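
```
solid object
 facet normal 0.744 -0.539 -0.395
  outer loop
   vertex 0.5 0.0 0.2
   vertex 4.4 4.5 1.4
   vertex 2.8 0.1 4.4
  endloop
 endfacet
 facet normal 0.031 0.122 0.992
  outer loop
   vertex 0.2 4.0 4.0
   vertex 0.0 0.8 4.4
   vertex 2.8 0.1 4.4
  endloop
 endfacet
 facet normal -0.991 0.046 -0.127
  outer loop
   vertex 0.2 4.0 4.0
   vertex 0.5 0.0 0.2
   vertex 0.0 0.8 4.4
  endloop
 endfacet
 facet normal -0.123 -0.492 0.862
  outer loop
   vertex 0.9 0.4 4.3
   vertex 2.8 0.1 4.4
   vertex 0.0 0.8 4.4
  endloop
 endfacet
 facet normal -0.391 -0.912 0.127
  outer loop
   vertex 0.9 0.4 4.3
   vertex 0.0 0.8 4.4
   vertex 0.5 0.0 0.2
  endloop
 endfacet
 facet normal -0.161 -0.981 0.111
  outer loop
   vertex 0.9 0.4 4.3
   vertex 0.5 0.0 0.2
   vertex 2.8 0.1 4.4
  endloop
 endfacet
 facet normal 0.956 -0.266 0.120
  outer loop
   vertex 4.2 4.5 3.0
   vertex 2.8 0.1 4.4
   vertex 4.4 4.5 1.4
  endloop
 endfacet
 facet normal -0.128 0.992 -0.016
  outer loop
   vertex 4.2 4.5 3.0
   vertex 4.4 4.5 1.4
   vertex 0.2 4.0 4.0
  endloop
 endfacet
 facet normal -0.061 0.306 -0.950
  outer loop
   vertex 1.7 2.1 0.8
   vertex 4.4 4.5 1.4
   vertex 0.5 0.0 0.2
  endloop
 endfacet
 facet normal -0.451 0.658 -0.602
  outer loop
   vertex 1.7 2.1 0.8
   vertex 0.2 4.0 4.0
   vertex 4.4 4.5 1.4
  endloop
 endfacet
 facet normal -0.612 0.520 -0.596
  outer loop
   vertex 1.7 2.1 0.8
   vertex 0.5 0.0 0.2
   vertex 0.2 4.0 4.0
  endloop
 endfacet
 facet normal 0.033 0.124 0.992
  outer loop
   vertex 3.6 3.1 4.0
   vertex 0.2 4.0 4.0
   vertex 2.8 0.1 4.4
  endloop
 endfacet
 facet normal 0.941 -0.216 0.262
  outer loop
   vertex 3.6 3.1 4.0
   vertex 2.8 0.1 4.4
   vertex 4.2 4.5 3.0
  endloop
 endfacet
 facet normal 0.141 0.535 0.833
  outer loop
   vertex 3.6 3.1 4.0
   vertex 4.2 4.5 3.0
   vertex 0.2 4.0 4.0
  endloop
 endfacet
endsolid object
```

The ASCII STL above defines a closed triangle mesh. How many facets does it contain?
14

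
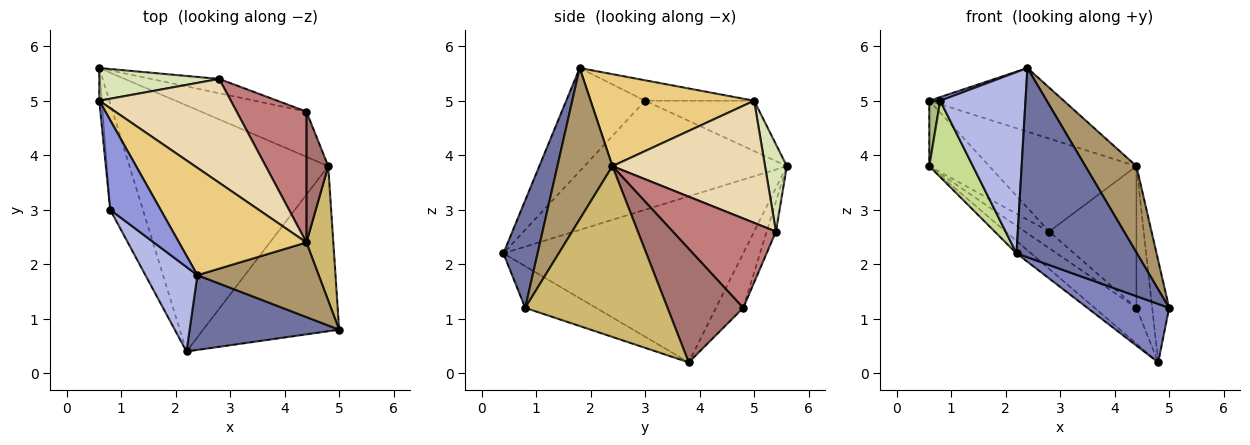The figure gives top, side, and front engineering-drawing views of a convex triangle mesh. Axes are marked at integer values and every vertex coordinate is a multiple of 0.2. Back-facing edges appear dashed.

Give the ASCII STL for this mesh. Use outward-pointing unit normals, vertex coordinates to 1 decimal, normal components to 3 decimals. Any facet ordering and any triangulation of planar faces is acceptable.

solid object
 facet normal 0.255 -0.899 0.355
  outer loop
   vertex 2.4 1.8 5.6
   vertex 2.2 0.4 2.2
   vertex 5.0 0.8 1.2
  endloop
 endfacet
 facet normal -0.278 -0.320 -0.906
  outer loop
   vertex 4.8 3.8 0.2
   vertex 5.0 0.8 1.2
   vertex 2.2 0.4 2.2
  endloop
 endfacet
 facet normal -0.375 -0.038 0.926
  outer loop
   vertex 0.8 3.0 5.0
   vertex 2.4 1.8 5.6
   vertex 0.6 5.0 5.0
  endloop
 endfacet
 facet normal -0.642 -0.695 0.324
  outer loop
   vertex 0.8 3.0 5.0
   vertex 2.2 0.4 2.2
   vertex 2.4 1.8 5.6
  endloop
 endfacet
 facet normal -0.641 0.039 -0.767
  outer loop
   vertex 0.6 5.6 3.8
   vertex 4.8 3.8 0.2
   vertex 2.2 0.4 2.2
  endloop
 endfacet
 facet normal -0.994 -0.099 -0.050
  outer loop
   vertex 0.6 5.6 3.8
   vertex 0.8 3.0 5.0
   vertex 0.6 5.0 5.0
  endloop
 endfacet
 facet normal -0.938 -0.202 -0.281
  outer loop
   vertex 0.6 5.6 3.8
   vertex 2.2 0.4 2.2
   vertex 0.8 3.0 5.0
  endloop
 endfacet
 facet normal 0.309 0.851 0.425
  outer loop
   vertex 2.8 5.4 2.6
   vertex 0.6 5.6 3.8
   vertex 0.6 5.0 5.0
  endloop
 endfacet
 facet normal 0.632 -0.586 0.507
  outer loop
   vertex 4.4 2.4 3.8
   vertex 2.4 1.8 5.6
   vertex 5.0 0.8 1.2
  endloop
 endfacet
 facet normal 0.981 0.117 0.154
  outer loop
   vertex 4.4 2.4 3.8
   vertex 5.0 0.8 1.2
   vertex 4.8 3.8 0.2
  endloop
 endfacet
 facet normal 0.527 0.434 0.731
  outer loop
   vertex 4.4 2.4 3.8
   vertex 0.6 5.0 5.0
   vertex 2.4 1.8 5.6
  endloop
 endfacet
 facet normal 0.569 0.549 0.613
  outer loop
   vertex 4.4 2.4 3.8
   vertex 2.8 5.4 2.6
   vertex 0.6 5.0 5.0
  endloop
 endfacet
 facet normal 0.962 0.200 0.185
  outer loop
   vertex 4.4 4.8 1.2
   vertex 4.4 2.4 3.8
   vertex 4.8 3.8 0.2
  endloop
 endfacet
 facet normal 0.656 0.555 0.512
  outer loop
   vertex 4.4 4.8 1.2
   vertex 2.8 5.4 2.6
   vertex 4.4 2.4 3.8
  endloop
 endfacet
 facet normal -0.376 0.576 -0.726
  outer loop
   vertex 4.4 4.8 1.2
   vertex 4.8 3.8 0.2
   vertex 0.6 5.6 3.8
  endloop
 endfacet
 facet normal -0.276 0.728 -0.628
  outer loop
   vertex 4.4 4.8 1.2
   vertex 0.6 5.6 3.8
   vertex 2.8 5.4 2.6
  endloop
 endfacet
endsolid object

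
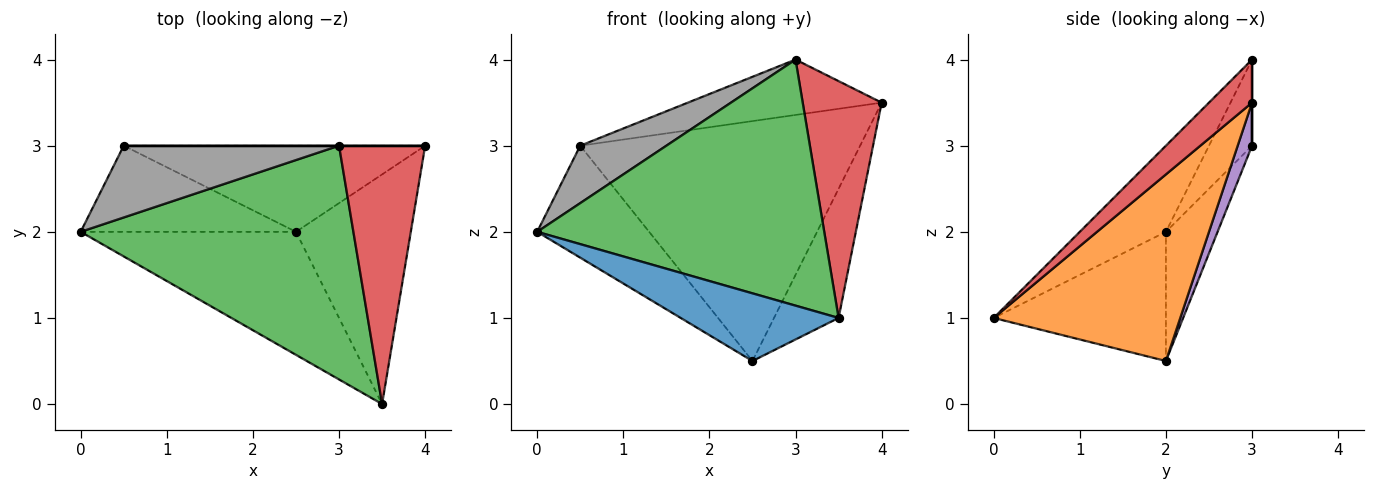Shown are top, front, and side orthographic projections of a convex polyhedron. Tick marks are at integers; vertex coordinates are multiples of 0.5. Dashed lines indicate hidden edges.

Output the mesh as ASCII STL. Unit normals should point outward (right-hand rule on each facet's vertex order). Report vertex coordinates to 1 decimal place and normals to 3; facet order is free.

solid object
 facet normal -0.465 -0.427 -0.776
  outer loop
   vertex 2.5 2.0 0.5
   vertex 3.5 0.0 1.0
   vertex 0.0 2.0 2.0
  endloop
 endfacet
 facet normal 0.817 0.283 -0.503
  outer loop
   vertex 2.5 2.0 0.5
   vertex 4.0 3.0 3.5
   vertex 3.5 0.0 1.0
  endloop
 endfacet
 facet normal -0.213 -0.708 0.673
  outer loop
   vertex 3.0 3.0 4.0
   vertex 0.0 2.0 2.0
   vertex 3.5 0.0 1.0
  endloop
 endfacet
 facet normal 0.346 -0.634 0.692
  outer loop
   vertex 3.0 3.0 4.0
   vertex 3.5 0.0 1.0
   vertex 4.0 3.0 3.5
  endloop
 endfacet
 facet normal 0.048 0.940 -0.337
  outer loop
   vertex 0.5 3.0 3.0
   vertex 4.0 3.0 3.5
   vertex 2.5 2.0 0.5
  endloop
 endfacet
 facet normal 0.000 1.000 0.000
  outer loop
   vertex 0.5 3.0 3.0
   vertex 3.0 3.0 4.0
   vertex 4.0 3.0 3.5
  endloop
 endfacet
 facet normal -0.344 0.744 -0.573
  outer loop
   vertex 0.5 3.0 3.0
   vertex 2.5 2.0 0.5
   vertex 0.0 2.0 2.0
  endloop
 endfacet
 facet normal -0.298 -0.596 0.745
  outer loop
   vertex 0.5 3.0 3.0
   vertex 0.0 2.0 2.0
   vertex 3.0 3.0 4.0
  endloop
 endfacet
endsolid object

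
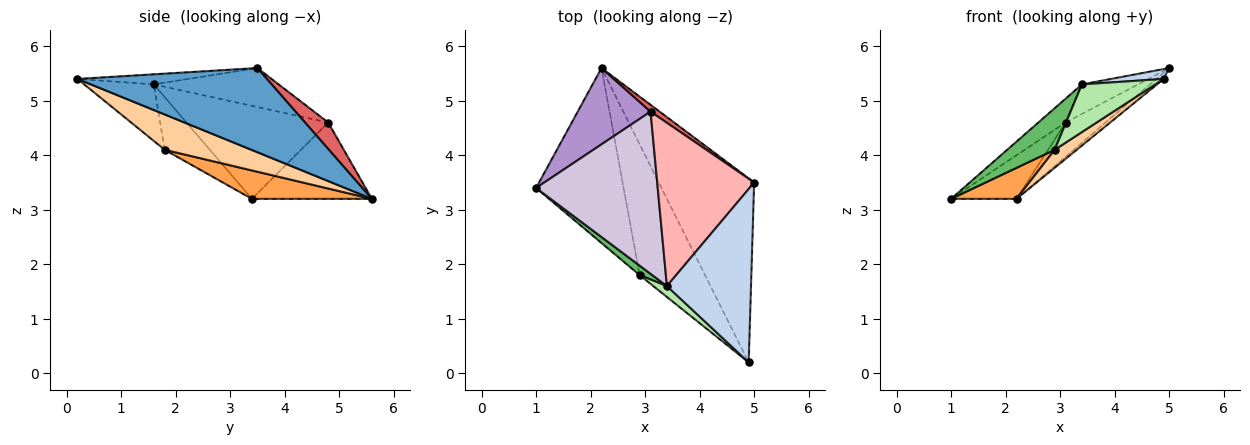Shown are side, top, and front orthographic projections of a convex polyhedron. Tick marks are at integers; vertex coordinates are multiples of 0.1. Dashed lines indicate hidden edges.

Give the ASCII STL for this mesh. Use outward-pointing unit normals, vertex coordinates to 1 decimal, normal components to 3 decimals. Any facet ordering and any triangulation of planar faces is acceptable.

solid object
 facet normal 0.661 0.025 -0.750
  outer loop
   vertex 2.2 5.6 3.2
   vertex 5.0 3.5 5.6
   vertex 4.9 0.2 5.4
  endloop
 endfacet
 facet normal -0.119 -0.056 0.991
  outer loop
   vertex 3.4 1.6 5.3
   vertex 4.9 0.2 5.4
   vertex 5.0 3.5 5.6
  endloop
 endfacet
 facet normal 0.304 -0.166 -0.938
  outer loop
   vertex 2.9 1.8 4.1
   vertex 1.0 3.4 3.2
   vertex 2.2 5.6 3.2
  endloop
 endfacet
 facet normal 0.472 -0.120 -0.874
  outer loop
   vertex 2.9 1.8 4.1
   vertex 2.2 5.6 3.2
   vertex 4.9 0.2 5.4
  endloop
 endfacet
 facet normal -0.680 -0.715 0.164
  outer loop
   vertex 2.9 1.8 4.1
   vertex 3.4 1.6 5.3
   vertex 1.0 3.4 3.2
  endloop
 endfacet
 facet normal -0.679 -0.716 0.164
  outer loop
   vertex 2.9 1.8 4.1
   vertex 4.9 0.2 5.4
   vertex 3.4 1.6 5.3
  endloop
 endfacet
 facet normal 0.494 0.853 0.170
  outer loop
   vertex 3.1 4.8 4.6
   vertex 5.0 3.5 5.6
   vertex 2.2 5.6 3.2
  endloop
 endfacet
 facet normal -0.368 0.166 0.915
  outer loop
   vertex 3.1 4.8 4.6
   vertex 3.4 1.6 5.3
   vertex 5.0 3.5 5.6
  endloop
 endfacet
 facet normal -0.673 0.367 0.642
  outer loop
   vertex 3.1 4.8 4.6
   vertex 2.2 5.6 3.2
   vertex 1.0 3.4 3.2
  endloop
 endfacet
 facet normal -0.603 0.116 0.789
  outer loop
   vertex 3.1 4.8 4.6
   vertex 1.0 3.4 3.2
   vertex 3.4 1.6 5.3
  endloop
 endfacet
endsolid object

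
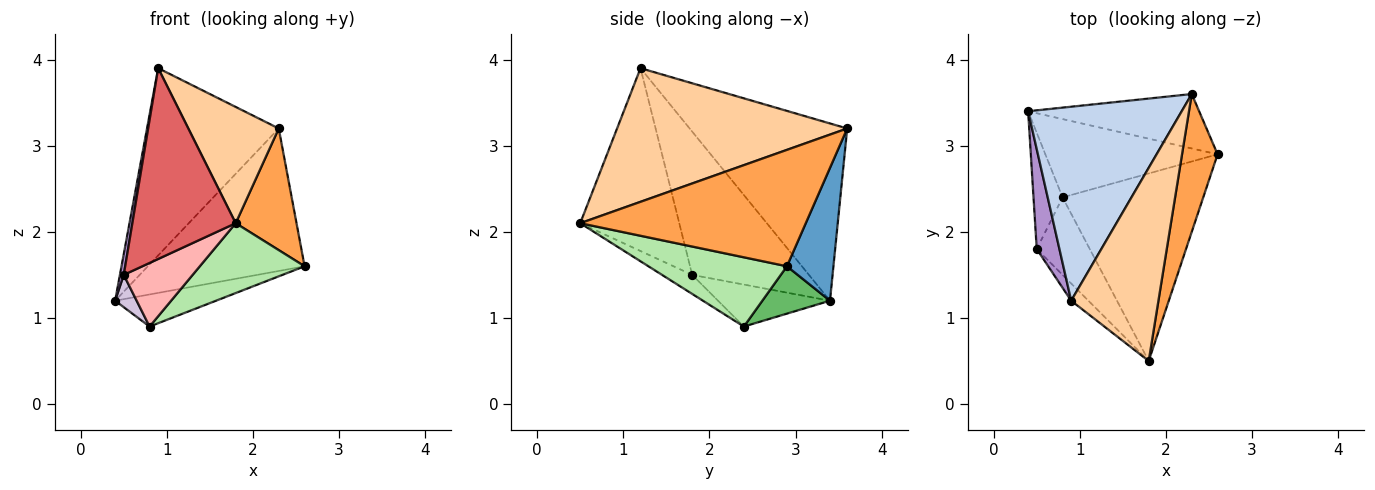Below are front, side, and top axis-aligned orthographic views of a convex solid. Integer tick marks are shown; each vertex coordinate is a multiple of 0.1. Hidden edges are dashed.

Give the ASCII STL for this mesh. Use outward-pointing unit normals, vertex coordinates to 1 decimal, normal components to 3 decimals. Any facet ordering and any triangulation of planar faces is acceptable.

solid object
 facet normal 0.267 0.900 -0.344
  outer loop
   vertex 2.3 3.6 3.2
   vertex 2.6 2.9 1.6
   vertex 0.4 3.4 1.2
  endloop
 endfacet
 facet normal -0.639 0.534 0.554
  outer loop
   vertex 2.3 3.6 3.2
   vertex 0.4 3.4 1.2
   vertex 0.9 1.2 3.9
  endloop
 endfacet
 facet normal 0.926 -0.250 0.283
  outer loop
   vertex 2.3 3.6 3.2
   vertex 1.8 0.5 2.1
   vertex 2.6 2.9 1.6
  endloop
 endfacet
 facet normal 0.795 -0.313 0.519
  outer loop
   vertex 2.3 3.6 3.2
   vertex 0.9 1.2 3.9
   vertex 1.8 0.5 2.1
  endloop
 endfacet
 facet normal 0.247 0.368 -0.897
  outer loop
   vertex 0.8 2.4 0.9
   vertex 0.4 3.4 1.2
   vertex 2.6 2.9 1.6
  endloop
 endfacet
 facet normal 0.419 -0.317 -0.851
  outer loop
   vertex 0.8 2.4 0.9
   vertex 2.6 2.9 1.6
   vertex 1.8 0.5 2.1
  endloop
 endfacet
 facet normal -0.690 -0.720 -0.065
  outer loop
   vertex 0.5 1.8 1.5
   vertex 1.8 0.5 2.1
   vertex 0.9 1.2 3.9
  endloop
 endfacet
 facet normal -0.267 -0.611 -0.745
  outer loop
   vertex 0.5 1.8 1.5
   vertex 0.8 2.4 0.9
   vertex 1.8 0.5 2.1
  endloop
 endfacet
 facet normal -0.987 -0.032 0.156
  outer loop
   vertex 0.5 1.8 1.5
   vertex 0.9 1.2 3.9
   vertex 0.4 3.4 1.2
  endloop
 endfacet
 facet normal -0.812 -0.156 -0.562
  outer loop
   vertex 0.5 1.8 1.5
   vertex 0.4 3.4 1.2
   vertex 0.8 2.4 0.9
  endloop
 endfacet
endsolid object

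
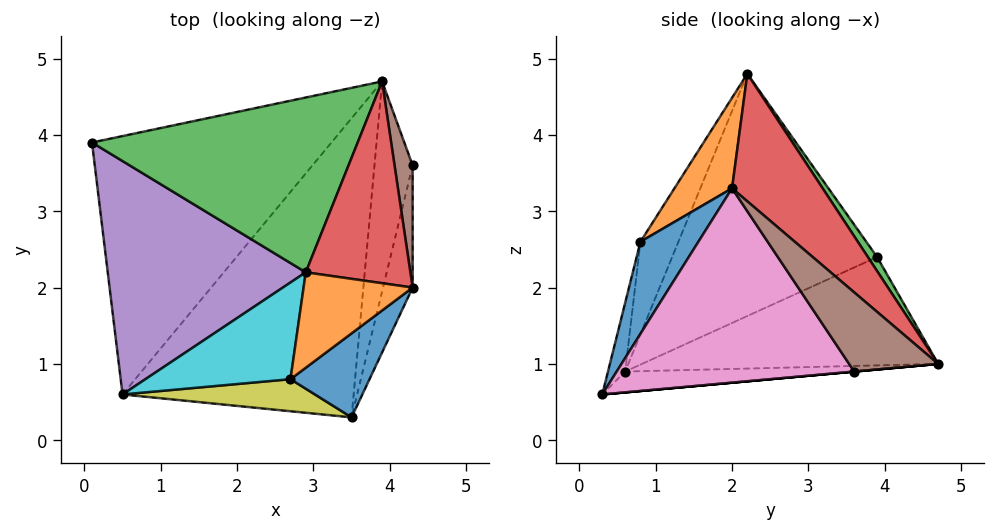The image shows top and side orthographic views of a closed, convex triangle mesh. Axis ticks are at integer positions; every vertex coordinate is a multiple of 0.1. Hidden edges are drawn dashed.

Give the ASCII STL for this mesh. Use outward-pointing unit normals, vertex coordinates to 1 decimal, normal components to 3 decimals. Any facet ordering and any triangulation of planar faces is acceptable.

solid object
 facet normal -0.387 0.342 -0.856
  outer loop
   vertex 0.5 0.6 0.9
   vertex 0.1 3.9 2.4
   vertex 3.9 4.7 1.0
  endloop
 endfacet
 facet normal -0.089 0.098 -0.991
  outer loop
   vertex 0.5 0.6 0.9
   vertex 3.9 4.7 1.0
   vertex 3.5 0.3 0.6
  endloop
 endfacet
 facet normal 0.029 0.831 0.555
  outer loop
   vertex 2.9 2.2 4.8
   vertex 3.9 4.7 1.0
   vertex 0.1 3.9 2.4
  endloop
 endfacet
 facet normal 0.647 0.548 0.531
  outer loop
   vertex 2.9 2.2 4.8
   vertex 4.3 2.0 3.3
   vertex 3.9 4.7 1.0
  endloop
 endfacet
 facet normal -0.723 -0.356 0.591
  outer loop
   vertex 2.9 2.2 4.8
   vertex 0.1 3.9 2.4
   vertex 0.5 0.6 0.9
  endloop
 endfacet
 facet normal 0.925 0.317 0.211
  outer loop
   vertex 4.3 3.6 0.9
   vertex 3.9 4.7 1.0
   vertex 4.3 2.0 3.3
  endloop
 endfacet
 facet normal 0.964 -0.220 -0.147
  outer loop
   vertex 4.3 3.6 0.9
   vertex 4.3 2.0 3.3
   vertex 3.5 0.3 0.6
  endloop
 endfacet
 facet normal 0.000 0.091 -0.996
  outer loop
   vertex 4.3 3.6 0.9
   vertex 3.5 0.3 0.6
   vertex 3.9 4.7 1.0
  endloop
 endfacet
 facet normal -0.076 -0.974 0.213
  outer loop
   vertex 2.7 0.8 2.6
   vertex 0.5 0.6 0.9
   vertex 3.5 0.3 0.6
  endloop
 endfacet
 facet normal -0.336 -0.780 0.527
  outer loop
   vertex 2.7 0.8 2.6
   vertex 2.9 2.2 4.8
   vertex 0.5 0.6 0.9
  endloop
 endfacet
 facet normal 0.443 -0.812 0.380
  outer loop
   vertex 2.7 0.8 2.6
   vertex 3.5 0.3 0.6
   vertex 4.3 2.0 3.3
  endloop
 endfacet
 facet normal 0.389 -0.793 0.469
  outer loop
   vertex 2.7 0.8 2.6
   vertex 4.3 2.0 3.3
   vertex 2.9 2.2 4.8
  endloop
 endfacet
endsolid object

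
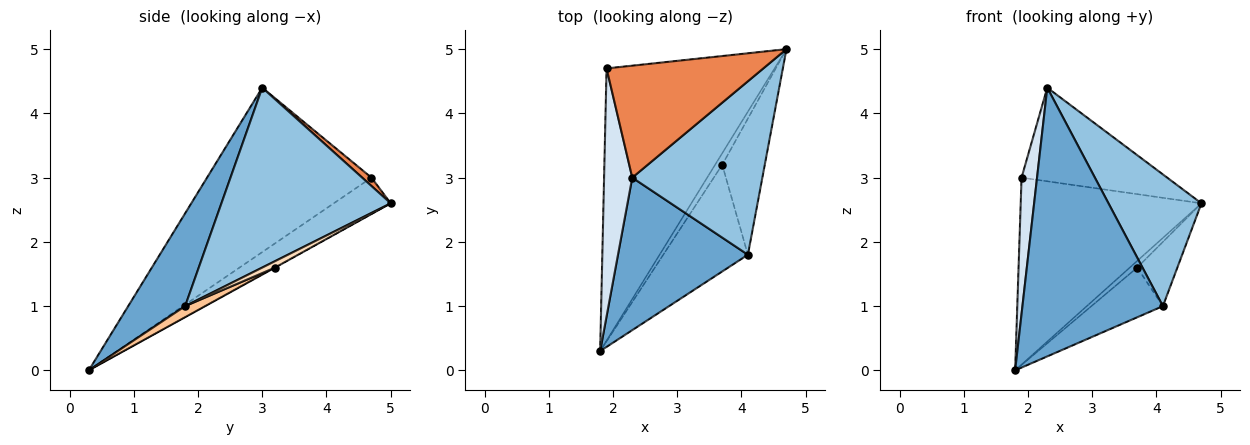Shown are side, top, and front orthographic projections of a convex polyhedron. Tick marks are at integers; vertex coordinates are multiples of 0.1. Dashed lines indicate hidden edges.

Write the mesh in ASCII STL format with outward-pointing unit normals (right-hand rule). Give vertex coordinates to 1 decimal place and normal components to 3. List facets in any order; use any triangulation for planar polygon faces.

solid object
 facet normal 0.333 -0.820 0.466
  outer loop
   vertex 4.1 1.8 1.0
   vertex 2.3 3.0 4.4
   vertex 1.8 0.3 0.0
  endloop
 endfacet
 facet normal 0.740 -0.407 0.535
  outer loop
   vertex 4.1 1.8 1.0
   vertex 4.7 5.0 2.6
   vertex 2.3 3.0 4.4
  endloop
 endfacet
 facet normal -0.176 0.557 -0.812
  outer loop
   vertex 1.9 4.7 3.0
   vertex 4.7 5.0 2.6
   vertex 1.8 0.3 0.0
  endloop
 endfacet
 facet normal -0.981 -0.092 0.168
  outer loop
   vertex 1.9 4.7 3.0
   vertex 1.8 0.3 0.0
   vertex 2.3 3.0 4.4
  endloop
 endfacet
 facet normal 0.041 0.641 0.767
  outer loop
   vertex 1.9 4.7 3.0
   vertex 2.3 3.0 4.4
   vertex 4.7 5.0 2.6
  endloop
 endfacet
 facet normal -0.033 0.499 -0.866
  outer loop
   vertex 3.7 3.2 1.6
   vertex 1.8 0.3 0.0
   vertex 4.7 5.0 2.6
  endloop
 endfacet
 facet normal 0.118 0.419 -0.900
  outer loop
   vertex 3.7 3.2 1.6
   vertex 4.1 1.8 1.0
   vertex 1.8 0.3 0.0
  endloop
 endfacet
 facet normal 0.135 0.423 -0.896
  outer loop
   vertex 3.7 3.2 1.6
   vertex 4.7 5.0 2.6
   vertex 4.1 1.8 1.0
  endloop
 endfacet
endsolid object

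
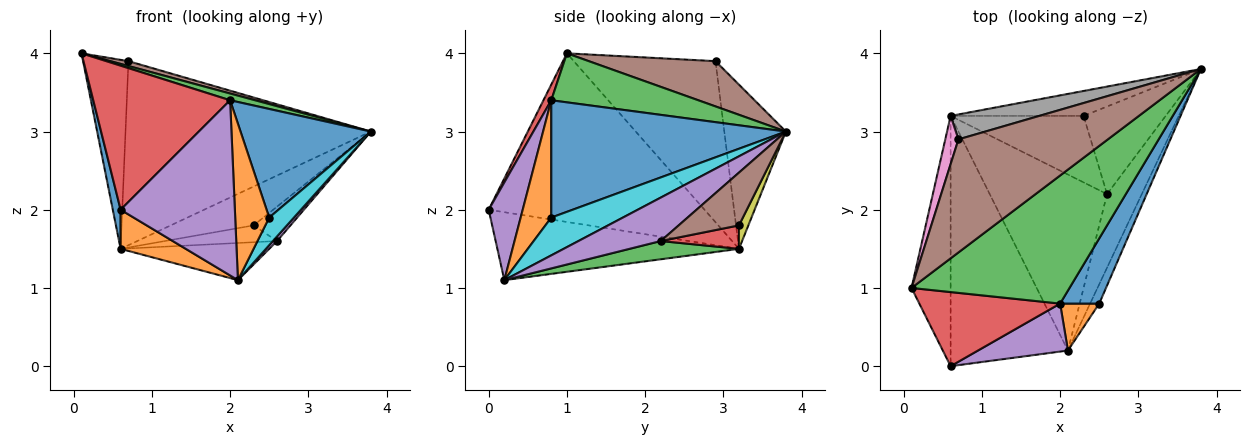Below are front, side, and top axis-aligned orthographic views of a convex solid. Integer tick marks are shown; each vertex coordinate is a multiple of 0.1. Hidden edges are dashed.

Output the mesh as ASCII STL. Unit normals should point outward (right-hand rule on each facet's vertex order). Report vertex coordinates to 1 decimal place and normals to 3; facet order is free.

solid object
 facet normal -0.974 -0.035 -0.226
  outer loop
   vertex 0.6 3.2 1.5
   vertex 0.6 0.0 2.0
   vertex 0.1 1.0 4.0
  endloop
 endfacet
 facet normal -0.497 -0.134 -0.858
  outer loop
   vertex 0.6 3.2 1.5
   vertex 2.1 0.2 1.1
   vertex 0.6 0.0 2.0
  endloop
 endfacet
 facet normal 0.296 -0.050 0.954
  outer loop
   vertex 2.0 0.8 3.4
   vertex 3.8 3.8 3.0
   vertex 0.1 1.0 4.0
  endloop
 endfacet
 facet normal 0.051 -0.888 0.457
  outer loop
   vertex 2.0 0.8 3.4
   vertex 0.1 1.0 4.0
   vertex 0.6 0.0 2.0
  endloop
 endfacet
 facet normal 0.276 -0.927 0.254
  outer loop
   vertex 2.0 0.8 3.4
   vertex 0.6 0.0 2.0
   vertex 2.1 0.2 1.1
  endloop
 endfacet
 facet normal 0.290 -0.041 0.956
  outer loop
   vertex 0.7 2.9 3.9
   vertex 0.1 1.0 4.0
   vertex 3.8 3.8 3.0
  endloop
 endfacet
 facet normal -0.950 0.304 0.078
  outer loop
   vertex 0.7 2.9 3.9
   vertex 0.6 3.2 1.5
   vertex 0.1 1.0 4.0
  endloop
 endfacet
 facet normal -0.241 0.962 0.130
  outer loop
   vertex 0.7 2.9 3.9
   vertex 3.8 3.8 3.0
   vertex 0.6 3.2 1.5
  endloop
 endfacet
 facet normal 0.095 0.838 -0.538
  outer loop
   vertex 2.3 3.2 1.8
   vertex 0.6 3.2 1.5
   vertex 3.8 3.8 3.0
  endloop
 endfacet
 facet normal 0.922 -0.318 -0.222
  outer loop
   vertex 2.5 0.8 1.9
   vertex 2.1 0.2 1.1
   vertex 3.8 3.8 3.0
  endloop
 endfacet
 facet normal 0.839 -0.466 0.280
  outer loop
   vertex 2.5 0.8 1.9
   vertex 3.8 3.8 3.0
   vertex 2.0 0.8 3.4
  endloop
 endfacet
 facet normal 0.653 -0.725 0.218
  outer loop
   vertex 2.5 0.8 1.9
   vertex 2.0 0.8 3.4
   vertex 2.1 0.2 1.1
  endloop
 endfacet
 facet normal 0.150 0.204 -0.967
  outer loop
   vertex 2.6 2.2 1.6
   vertex 2.1 0.2 1.1
   vertex 0.6 3.2 1.5
  endloop
 endfacet
 facet normal 0.169 0.242 -0.956
  outer loop
   vertex 2.6 2.2 1.6
   vertex 0.6 3.2 1.5
   vertex 2.3 3.2 1.8
  endloop
 endfacet
 facet normal 0.780 -0.039 -0.624
  outer loop
   vertex 2.6 2.2 1.6
   vertex 3.8 3.8 3.0
   vertex 2.1 0.2 1.1
  endloop
 endfacet
 facet normal 0.513 0.314 -0.799
  outer loop
   vertex 2.6 2.2 1.6
   vertex 2.3 3.2 1.8
   vertex 3.8 3.8 3.0
  endloop
 endfacet
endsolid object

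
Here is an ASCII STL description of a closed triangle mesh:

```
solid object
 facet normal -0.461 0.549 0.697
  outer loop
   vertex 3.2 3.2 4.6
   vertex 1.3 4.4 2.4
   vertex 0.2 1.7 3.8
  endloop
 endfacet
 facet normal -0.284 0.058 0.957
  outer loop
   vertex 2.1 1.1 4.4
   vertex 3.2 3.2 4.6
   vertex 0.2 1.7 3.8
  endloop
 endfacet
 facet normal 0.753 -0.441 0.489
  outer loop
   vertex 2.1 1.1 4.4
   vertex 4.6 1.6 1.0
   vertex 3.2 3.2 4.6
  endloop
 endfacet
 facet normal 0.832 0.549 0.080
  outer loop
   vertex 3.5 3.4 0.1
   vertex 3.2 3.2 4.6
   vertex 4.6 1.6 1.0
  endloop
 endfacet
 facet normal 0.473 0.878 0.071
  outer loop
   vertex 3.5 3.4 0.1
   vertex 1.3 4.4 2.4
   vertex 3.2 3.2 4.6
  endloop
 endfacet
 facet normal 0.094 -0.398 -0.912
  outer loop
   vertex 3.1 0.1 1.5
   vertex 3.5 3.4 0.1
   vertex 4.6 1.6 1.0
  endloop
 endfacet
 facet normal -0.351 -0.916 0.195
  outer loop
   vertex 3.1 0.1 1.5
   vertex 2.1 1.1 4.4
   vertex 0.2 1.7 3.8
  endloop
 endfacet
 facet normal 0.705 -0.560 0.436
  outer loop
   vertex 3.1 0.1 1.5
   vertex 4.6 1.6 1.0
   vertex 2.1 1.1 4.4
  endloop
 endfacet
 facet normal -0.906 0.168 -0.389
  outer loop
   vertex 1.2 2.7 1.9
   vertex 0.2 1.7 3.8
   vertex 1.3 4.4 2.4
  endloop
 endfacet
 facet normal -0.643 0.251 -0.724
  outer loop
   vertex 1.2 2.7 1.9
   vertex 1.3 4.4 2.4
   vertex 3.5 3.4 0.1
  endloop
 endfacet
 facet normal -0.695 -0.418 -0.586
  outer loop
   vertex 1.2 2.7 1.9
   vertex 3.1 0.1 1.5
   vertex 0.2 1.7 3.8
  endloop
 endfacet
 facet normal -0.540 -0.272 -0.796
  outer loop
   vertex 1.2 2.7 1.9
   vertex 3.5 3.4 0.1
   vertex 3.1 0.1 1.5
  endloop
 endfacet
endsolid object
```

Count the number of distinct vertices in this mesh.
8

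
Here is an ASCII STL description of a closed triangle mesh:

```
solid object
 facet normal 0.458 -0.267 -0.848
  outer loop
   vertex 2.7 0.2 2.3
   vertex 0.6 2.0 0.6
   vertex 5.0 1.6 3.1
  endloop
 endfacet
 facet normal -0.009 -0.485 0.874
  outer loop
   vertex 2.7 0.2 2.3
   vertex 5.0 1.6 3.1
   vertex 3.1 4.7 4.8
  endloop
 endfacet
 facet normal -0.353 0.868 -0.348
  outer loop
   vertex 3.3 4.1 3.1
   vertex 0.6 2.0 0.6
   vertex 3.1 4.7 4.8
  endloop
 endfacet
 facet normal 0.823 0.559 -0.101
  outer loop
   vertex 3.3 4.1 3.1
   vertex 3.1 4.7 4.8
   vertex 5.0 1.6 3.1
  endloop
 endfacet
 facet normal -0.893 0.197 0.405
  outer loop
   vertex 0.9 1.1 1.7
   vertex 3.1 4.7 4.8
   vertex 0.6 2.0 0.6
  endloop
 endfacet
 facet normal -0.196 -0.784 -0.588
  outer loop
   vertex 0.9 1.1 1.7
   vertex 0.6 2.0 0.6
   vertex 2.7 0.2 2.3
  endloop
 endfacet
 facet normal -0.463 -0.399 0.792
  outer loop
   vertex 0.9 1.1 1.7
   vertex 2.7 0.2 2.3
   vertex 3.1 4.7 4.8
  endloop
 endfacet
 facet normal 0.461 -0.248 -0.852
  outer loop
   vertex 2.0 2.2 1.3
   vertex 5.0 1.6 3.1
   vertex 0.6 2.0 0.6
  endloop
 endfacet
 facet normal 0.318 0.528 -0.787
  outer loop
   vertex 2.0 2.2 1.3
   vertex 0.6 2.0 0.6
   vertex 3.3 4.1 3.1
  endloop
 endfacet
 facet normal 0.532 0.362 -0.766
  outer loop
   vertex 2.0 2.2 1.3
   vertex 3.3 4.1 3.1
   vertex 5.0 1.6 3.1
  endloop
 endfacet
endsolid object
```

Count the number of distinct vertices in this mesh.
7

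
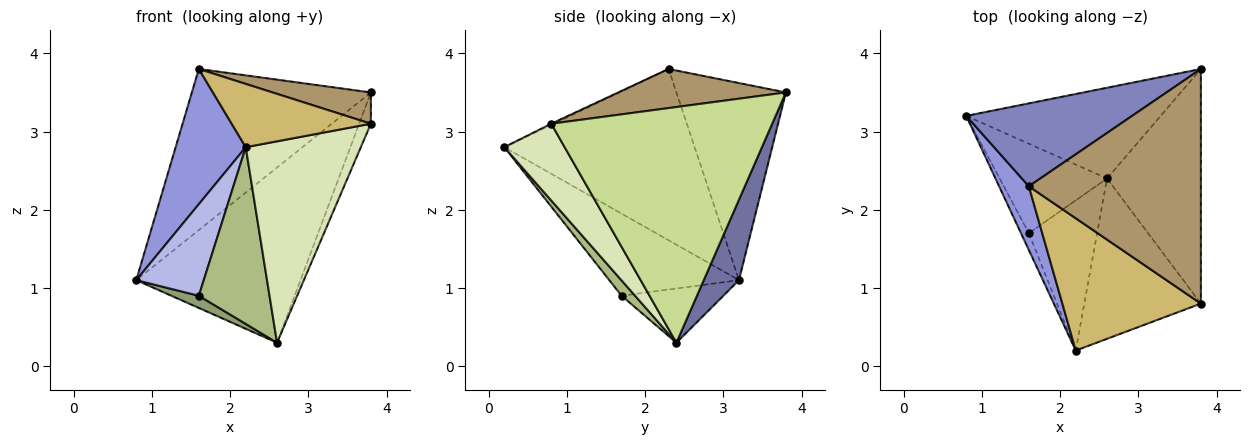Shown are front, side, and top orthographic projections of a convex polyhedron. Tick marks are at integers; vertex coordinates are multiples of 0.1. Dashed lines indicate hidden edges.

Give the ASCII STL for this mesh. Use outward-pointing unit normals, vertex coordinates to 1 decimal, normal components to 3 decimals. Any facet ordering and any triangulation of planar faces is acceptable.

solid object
 facet normal 0.187 0.872 -0.452
  outer loop
   vertex 2.6 2.4 0.3
   vertex 0.8 3.2 1.1
   vertex 3.8 3.8 3.5
  endloop
 endfacet
 facet normal -0.478 0.781 0.402
  outer loop
   vertex 1.6 2.3 3.8
   vertex 3.8 3.8 3.5
   vertex 0.8 3.2 1.1
  endloop
 endfacet
 facet normal -0.926 -0.341 0.161
  outer loop
   vertex 1.6 2.3 3.8
   vertex 0.8 3.2 1.1
   vertex 2.2 0.2 2.8
  endloop
 endfacet
 facet normal -0.884 -0.460 -0.084
  outer loop
   vertex 1.6 1.7 0.9
   vertex 2.2 0.2 2.8
   vertex 0.8 3.2 1.1
  endloop
 endfacet
 facet normal -0.447 -0.120 -0.886
  outer loop
   vertex 1.6 1.7 0.9
   vertex 0.8 3.2 1.1
   vertex 2.6 2.4 0.3
  endloop
 endfacet
 facet normal 0.144 -0.754 -0.641
  outer loop
   vertex 1.6 1.7 0.9
   vertex 2.6 2.4 0.3
   vertex 2.2 0.2 2.8
  endloop
 endfacet
 facet normal 0.928 0.049 -0.370
  outer loop
   vertex 3.8 0.8 3.1
   vertex 2.6 2.4 0.3
   vertex 3.8 3.8 3.5
  endloop
 endfacet
 facet normal 0.379 -0.724 -0.576
  outer loop
   vertex 3.8 0.8 3.1
   vertex 2.2 0.2 2.8
   vertex 2.6 2.4 0.3
  endloop
 endfacet
 facet normal 0.220 -0.129 0.967
  outer loop
   vertex 3.8 0.8 3.1
   vertex 3.8 3.8 3.5
   vertex 1.6 2.3 3.8
  endloop
 endfacet
 facet normal -0.007 -0.432 0.902
  outer loop
   vertex 3.8 0.8 3.1
   vertex 1.6 2.3 3.8
   vertex 2.2 0.2 2.8
  endloop
 endfacet
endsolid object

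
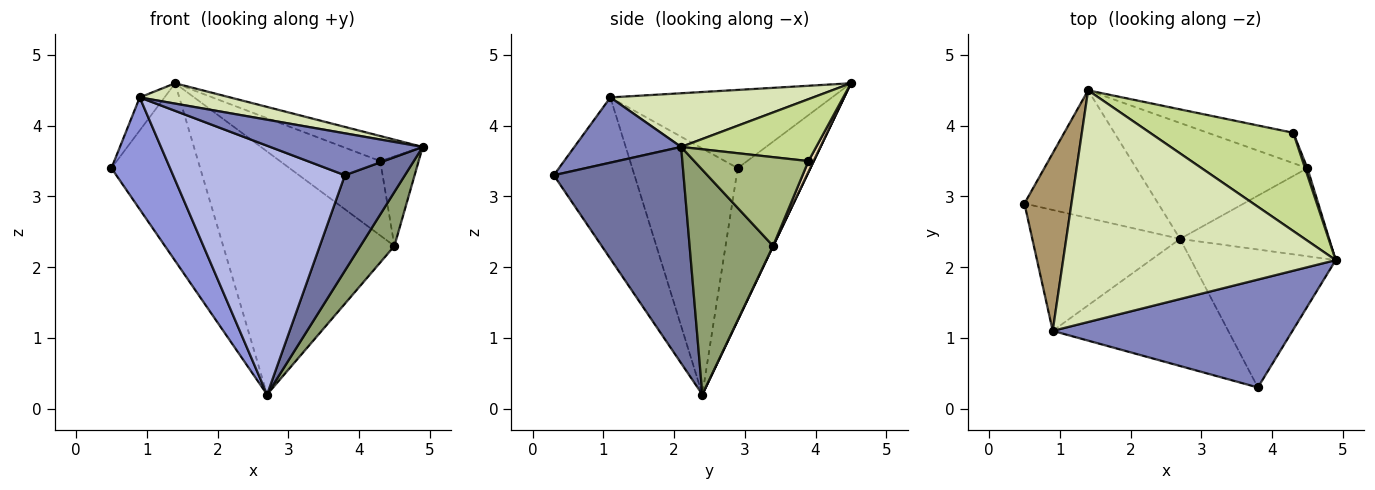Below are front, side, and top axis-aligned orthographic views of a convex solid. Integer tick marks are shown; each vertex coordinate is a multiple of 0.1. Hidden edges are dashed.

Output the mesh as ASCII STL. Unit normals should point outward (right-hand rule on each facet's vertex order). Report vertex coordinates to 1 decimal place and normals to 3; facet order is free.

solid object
 facet normal 0.776 -0.359 -0.519
  outer loop
   vertex 2.7 2.4 0.2
   vertex 4.9 2.1 3.7
   vertex 3.8 0.3 3.3
  endloop
 endfacet
 facet normal 0.246 -0.351 0.904
  outer loop
   vertex 0.9 1.1 4.4
   vertex 3.8 0.3 3.3
   vertex 4.9 2.1 3.7
  endloop
 endfacet
 facet normal -0.774 -0.430 -0.465
  outer loop
   vertex 0.9 1.1 4.4
   vertex 0.5 2.9 3.4
   vertex 2.7 2.4 0.2
  endloop
 endfacet
 facet normal -0.386 -0.822 -0.420
  outer loop
   vertex 0.9 1.1 4.4
   vertex 2.7 2.4 0.2
   vertex 3.8 0.3 3.3
  endloop
 endfacet
 facet normal 0.789 -0.321 -0.524
  outer loop
   vertex 4.5 3.4 2.3
   vertex 4.9 2.1 3.7
   vertex 2.7 2.4 0.2
  endloop
 endfacet
 facet normal 0.948 0.319 0.025
  outer loop
   vertex 4.5 3.4 2.3
   vertex 4.3 3.9 3.5
   vertex 4.9 2.1 3.7
  endloop
 endfacet
 facet normal 0.386 0.228 0.894
  outer loop
   vertex 1.4 4.5 4.6
   vertex 4.9 2.1 3.7
   vertex 4.3 3.9 3.5
  endloop
 endfacet
 facet normal 0.193 -0.086 0.978
  outer loop
   vertex 1.4 4.5 4.6
   vertex 0.9 1.1 4.4
   vertex 4.9 2.1 3.7
  endloop
 endfacet
 facet normal -0.853 0.095 0.513
  outer loop
   vertex 1.4 4.5 4.6
   vertex 0.5 2.9 3.4
   vertex 0.9 1.1 4.4
  endloop
 endfacet
 facet normal -0.554 0.676 -0.486
  outer loop
   vertex 1.4 4.5 4.6
   vertex 2.7 2.4 0.2
   vertex 0.5 2.9 3.4
  endloop
 endfacet
 facet normal 0.001 0.903 -0.431
  outer loop
   vertex 1.4 4.5 4.6
   vertex 4.5 3.4 2.3
   vertex 2.7 2.4 0.2
  endloop
 endfacet
 facet normal 0.048 0.925 -0.377
  outer loop
   vertex 1.4 4.5 4.6
   vertex 4.3 3.9 3.5
   vertex 4.5 3.4 2.3
  endloop
 endfacet
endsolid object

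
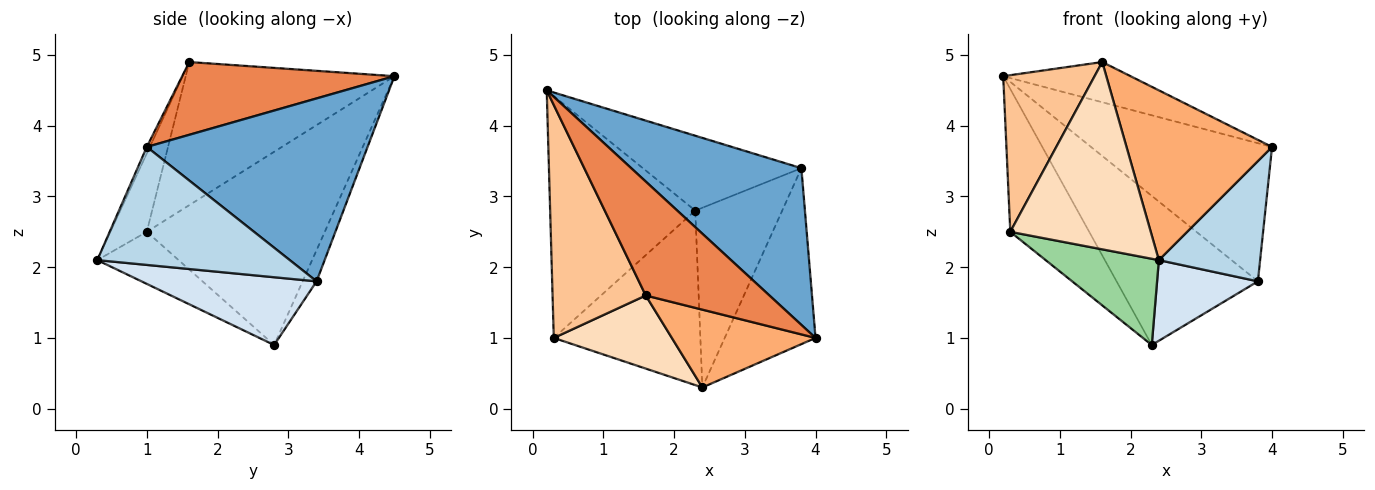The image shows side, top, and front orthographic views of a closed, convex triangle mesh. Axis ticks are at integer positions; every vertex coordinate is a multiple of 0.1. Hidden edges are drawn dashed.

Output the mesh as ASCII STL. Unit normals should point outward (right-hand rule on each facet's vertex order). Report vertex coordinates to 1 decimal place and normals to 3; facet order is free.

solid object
 facet normal 0.628 0.515 0.584
  outer loop
   vertex 3.8 3.4 1.8
   vertex 0.2 4.5 4.7
   vertex 4.0 1.0 3.7
  endloop
 endfacet
 facet normal -0.088 0.890 -0.447
  outer loop
   vertex 3.8 3.4 1.8
   vertex 2.3 2.8 0.9
   vertex 0.2 4.5 4.7
  endloop
 endfacet
 facet normal 0.731 -0.385 -0.563
  outer loop
   vertex 3.8 3.4 1.8
   vertex 4.0 1.0 3.7
   vertex 2.4 0.3 2.1
  endloop
 endfacet
 facet normal 0.580 -0.334 -0.743
  outer loop
   vertex 3.8 3.4 1.8
   vertex 2.4 0.3 2.1
   vertex 2.3 2.8 0.9
  endloop
 endfacet
 facet normal 0.485 0.291 0.825
  outer loop
   vertex 1.6 1.6 4.9
   vertex 4.0 1.0 3.7
   vertex 0.2 4.5 4.7
  endloop
 endfacet
 facet normal -0.019 -0.909 0.417
  outer loop
   vertex 1.6 1.6 4.9
   vertex 2.4 0.3 2.1
   vertex 4.0 1.0 3.7
  endloop
 endfacet
 facet normal -0.787 -0.344 0.512
  outer loop
   vertex 0.3 1.0 2.5
   vertex 1.6 1.6 4.9
   vertex 0.2 4.5 4.7
  endloop
 endfacet
 facet normal -0.235 -0.906 0.353
  outer loop
   vertex 0.3 1.0 2.5
   vertex 2.4 0.3 2.1
   vertex 1.6 1.6 4.9
  endloop
 endfacet
 facet normal -0.754 0.334 -0.566
  outer loop
   vertex 0.3 1.0 2.5
   vertex 0.2 4.5 4.7
   vertex 2.3 2.8 0.9
  endloop
 endfacet
 facet normal -0.303 -0.422 -0.854
  outer loop
   vertex 0.3 1.0 2.5
   vertex 2.3 2.8 0.9
   vertex 2.4 0.3 2.1
  endloop
 endfacet
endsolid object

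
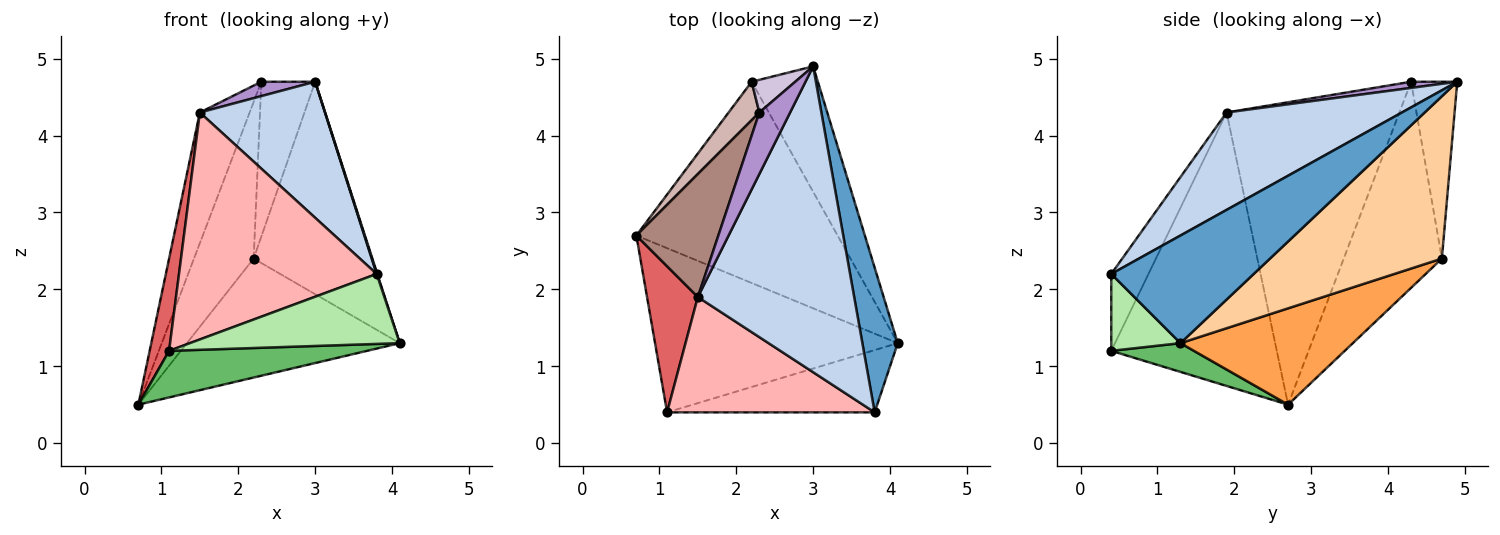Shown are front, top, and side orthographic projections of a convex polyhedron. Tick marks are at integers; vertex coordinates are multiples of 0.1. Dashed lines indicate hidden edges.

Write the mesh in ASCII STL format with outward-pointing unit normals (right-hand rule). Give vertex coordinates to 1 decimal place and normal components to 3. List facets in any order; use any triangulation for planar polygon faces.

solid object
 facet normal 0.950 -0.005 0.312
  outer loop
   vertex 3.8 0.4 2.2
   vertex 4.1 1.3 1.3
   vertex 3.0 4.9 4.7
  endloop
 endfacet
 facet normal 0.495 -0.353 0.794
  outer loop
   vertex 1.5 1.9 4.3
   vertex 3.8 0.4 2.2
   vertex 3.0 4.9 4.7
  endloop
 endfacet
 facet normal 0.381 0.470 -0.796
  outer loop
   vertex 2.2 4.7 2.4
   vertex 4.1 1.3 1.3
   vertex 0.7 2.7 0.5
  endloop
 endfacet
 facet normal 0.780 0.539 -0.318
  outer loop
   vertex 2.2 4.7 2.4
   vertex 3.0 4.9 4.7
   vertex 4.1 1.3 1.3
  endloop
 endfacet
 facet normal 0.113 -0.271 -0.956
  outer loop
   vertex 1.1 0.4 1.2
   vertex 0.7 2.7 0.5
   vertex 4.1 1.3 1.3
  endloop
 endfacet
 facet normal 0.239 -0.725 -0.646
  outer loop
   vertex 1.1 0.4 1.2
   vertex 4.1 1.3 1.3
   vertex 3.8 0.4 2.2
  endloop
 endfacet
 facet normal -0.977 -0.115 0.181
  outer loop
   vertex 1.1 0.4 1.2
   vertex 1.5 1.9 4.3
   vertex 0.7 2.7 0.5
  endloop
 endfacet
 facet normal -0.165 -0.879 0.447
  outer loop
   vertex 1.1 0.4 1.2
   vertex 3.8 0.4 2.2
   vertex 1.5 1.9 4.3
  endloop
 endfacet
 facet normal 0.191 -0.223 0.956
  outer loop
   vertex 2.3 4.3 4.7
   vertex 1.5 1.9 4.3
   vertex 3.0 4.9 4.7
  endloop
 endfacet
 facet normal -0.643 0.750 0.158
  outer loop
   vertex 2.3 4.3 4.7
   vertex 3.0 4.9 4.7
   vertex 2.2 4.7 2.4
  endloop
 endfacet
 facet normal -0.930 0.268 0.252
  outer loop
   vertex 2.3 4.3 4.7
   vertex 0.7 2.7 0.5
   vertex 1.5 1.9 4.3
  endloop
 endfacet
 facet normal -0.848 0.515 0.126
  outer loop
   vertex 2.3 4.3 4.7
   vertex 2.2 4.7 2.4
   vertex 0.7 2.7 0.5
  endloop
 endfacet
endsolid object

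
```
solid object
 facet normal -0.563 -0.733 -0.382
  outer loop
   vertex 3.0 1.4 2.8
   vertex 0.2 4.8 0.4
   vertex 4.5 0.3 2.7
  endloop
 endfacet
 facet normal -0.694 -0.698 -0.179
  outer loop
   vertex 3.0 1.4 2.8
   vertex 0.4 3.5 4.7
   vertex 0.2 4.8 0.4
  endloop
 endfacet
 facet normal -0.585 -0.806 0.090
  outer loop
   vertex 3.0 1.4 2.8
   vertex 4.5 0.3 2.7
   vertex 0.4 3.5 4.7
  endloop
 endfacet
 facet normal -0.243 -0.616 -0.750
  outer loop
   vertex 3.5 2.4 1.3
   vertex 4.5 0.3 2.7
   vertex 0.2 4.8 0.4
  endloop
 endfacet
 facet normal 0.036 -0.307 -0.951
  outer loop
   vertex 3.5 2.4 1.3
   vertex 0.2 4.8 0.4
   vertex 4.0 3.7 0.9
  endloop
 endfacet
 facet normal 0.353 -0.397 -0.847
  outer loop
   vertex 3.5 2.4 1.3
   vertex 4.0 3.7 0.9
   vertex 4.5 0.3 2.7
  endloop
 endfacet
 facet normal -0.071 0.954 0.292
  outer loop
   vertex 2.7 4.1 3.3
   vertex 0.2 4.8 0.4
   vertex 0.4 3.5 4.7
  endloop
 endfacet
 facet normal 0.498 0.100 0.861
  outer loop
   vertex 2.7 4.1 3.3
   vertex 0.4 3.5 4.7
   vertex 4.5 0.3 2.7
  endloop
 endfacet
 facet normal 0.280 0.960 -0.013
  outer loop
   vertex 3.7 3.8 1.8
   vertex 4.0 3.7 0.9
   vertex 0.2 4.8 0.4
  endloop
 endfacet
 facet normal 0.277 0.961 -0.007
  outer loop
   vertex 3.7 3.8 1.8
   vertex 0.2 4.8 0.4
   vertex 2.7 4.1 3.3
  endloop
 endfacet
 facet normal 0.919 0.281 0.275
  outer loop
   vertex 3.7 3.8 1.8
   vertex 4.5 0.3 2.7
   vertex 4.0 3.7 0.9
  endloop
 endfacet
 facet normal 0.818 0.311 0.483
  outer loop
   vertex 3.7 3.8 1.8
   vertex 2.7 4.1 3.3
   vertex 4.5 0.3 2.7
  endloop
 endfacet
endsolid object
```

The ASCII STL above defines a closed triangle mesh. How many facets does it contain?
12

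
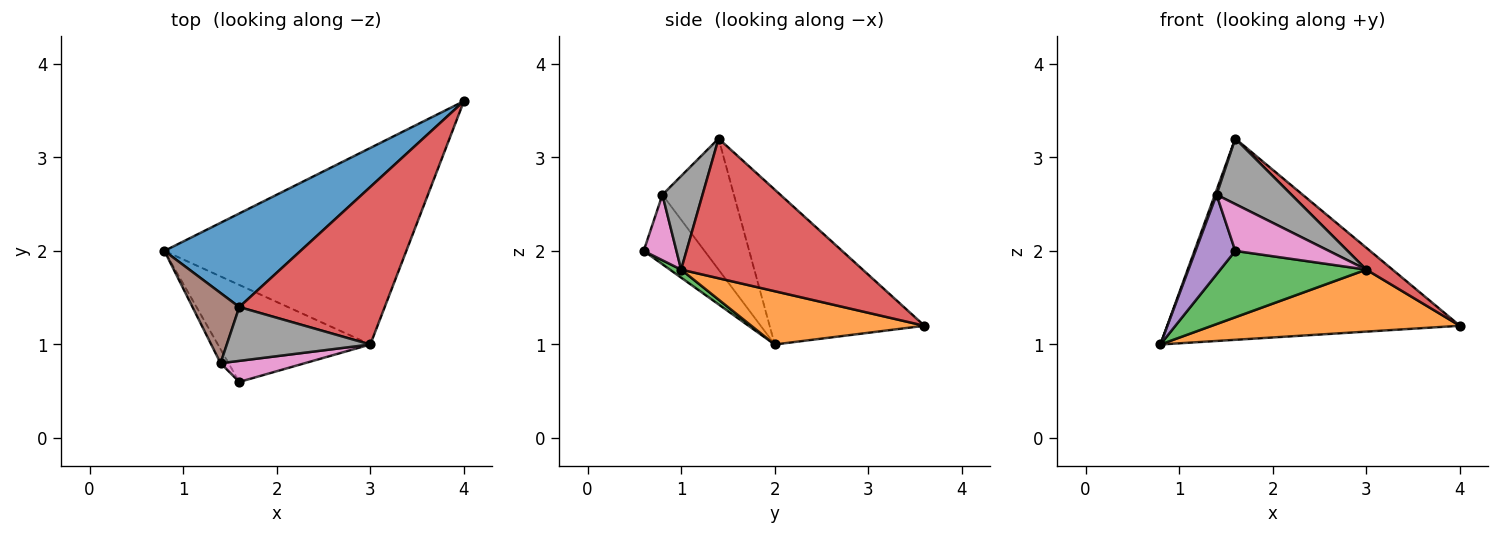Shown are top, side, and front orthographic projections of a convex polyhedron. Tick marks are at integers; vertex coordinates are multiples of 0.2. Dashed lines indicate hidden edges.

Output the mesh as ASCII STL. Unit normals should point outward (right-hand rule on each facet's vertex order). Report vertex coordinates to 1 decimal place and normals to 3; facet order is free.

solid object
 facet normal -0.433 0.818 0.380
  outer loop
   vertex 1.6 1.4 3.2
   vertex 4.0 3.6 1.2
   vertex 0.8 2.0 1.0
  endloop
 endfacet
 facet normal 0.206 -0.294 -0.933
  outer loop
   vertex 3.0 1.0 1.8
   vertex 0.8 2.0 1.0
   vertex 4.0 3.6 1.2
  endloop
 endfacet
 facet normal 0.043 -0.564 -0.825
  outer loop
   vertex 3.0 1.0 1.8
   vertex 1.6 0.6 2.0
   vertex 0.8 2.0 1.0
  endloop
 endfacet
 facet normal 0.689 -0.099 0.718
  outer loop
   vertex 3.0 1.0 1.8
   vertex 4.0 3.6 1.2
   vertex 1.6 1.4 3.2
  endloop
 endfacet
 facet normal -0.833 -0.545 -0.096
  outer loop
   vertex 1.4 0.8 2.6
   vertex 0.8 2.0 1.0
   vertex 1.6 0.6 2.0
  endloop
 endfacet
 facet normal -0.942 -0.022 0.336
  outer loop
   vertex 1.4 0.8 2.6
   vertex 1.6 1.4 3.2
   vertex 0.8 2.0 1.0
  endloop
 endfacet
 facet normal 0.304 -0.869 0.391
  outer loop
   vertex 1.4 0.8 2.6
   vertex 1.6 0.6 2.0
   vertex 3.0 1.0 1.8
  endloop
 endfacet
 facet normal 0.382 -0.714 0.586
  outer loop
   vertex 1.4 0.8 2.6
   vertex 3.0 1.0 1.8
   vertex 1.6 1.4 3.2
  endloop
 endfacet
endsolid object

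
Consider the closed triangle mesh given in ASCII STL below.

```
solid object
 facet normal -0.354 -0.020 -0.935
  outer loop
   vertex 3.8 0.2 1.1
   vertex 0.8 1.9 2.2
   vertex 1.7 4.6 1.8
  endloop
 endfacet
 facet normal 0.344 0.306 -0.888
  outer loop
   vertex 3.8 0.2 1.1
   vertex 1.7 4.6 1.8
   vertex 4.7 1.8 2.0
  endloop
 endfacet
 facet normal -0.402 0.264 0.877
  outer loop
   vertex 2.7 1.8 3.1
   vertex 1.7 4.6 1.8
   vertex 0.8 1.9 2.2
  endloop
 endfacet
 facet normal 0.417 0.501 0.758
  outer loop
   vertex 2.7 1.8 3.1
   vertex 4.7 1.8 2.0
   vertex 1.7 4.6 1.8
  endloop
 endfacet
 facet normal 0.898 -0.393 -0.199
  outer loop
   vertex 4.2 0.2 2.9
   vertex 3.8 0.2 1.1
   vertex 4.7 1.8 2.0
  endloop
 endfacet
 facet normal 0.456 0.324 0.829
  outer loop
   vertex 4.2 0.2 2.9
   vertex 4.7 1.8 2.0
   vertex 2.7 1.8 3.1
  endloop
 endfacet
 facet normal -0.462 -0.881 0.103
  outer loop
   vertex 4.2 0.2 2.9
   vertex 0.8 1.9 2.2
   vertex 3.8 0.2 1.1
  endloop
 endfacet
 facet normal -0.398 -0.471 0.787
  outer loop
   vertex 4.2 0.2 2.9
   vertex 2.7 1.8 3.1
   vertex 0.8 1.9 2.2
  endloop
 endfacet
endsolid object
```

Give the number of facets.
8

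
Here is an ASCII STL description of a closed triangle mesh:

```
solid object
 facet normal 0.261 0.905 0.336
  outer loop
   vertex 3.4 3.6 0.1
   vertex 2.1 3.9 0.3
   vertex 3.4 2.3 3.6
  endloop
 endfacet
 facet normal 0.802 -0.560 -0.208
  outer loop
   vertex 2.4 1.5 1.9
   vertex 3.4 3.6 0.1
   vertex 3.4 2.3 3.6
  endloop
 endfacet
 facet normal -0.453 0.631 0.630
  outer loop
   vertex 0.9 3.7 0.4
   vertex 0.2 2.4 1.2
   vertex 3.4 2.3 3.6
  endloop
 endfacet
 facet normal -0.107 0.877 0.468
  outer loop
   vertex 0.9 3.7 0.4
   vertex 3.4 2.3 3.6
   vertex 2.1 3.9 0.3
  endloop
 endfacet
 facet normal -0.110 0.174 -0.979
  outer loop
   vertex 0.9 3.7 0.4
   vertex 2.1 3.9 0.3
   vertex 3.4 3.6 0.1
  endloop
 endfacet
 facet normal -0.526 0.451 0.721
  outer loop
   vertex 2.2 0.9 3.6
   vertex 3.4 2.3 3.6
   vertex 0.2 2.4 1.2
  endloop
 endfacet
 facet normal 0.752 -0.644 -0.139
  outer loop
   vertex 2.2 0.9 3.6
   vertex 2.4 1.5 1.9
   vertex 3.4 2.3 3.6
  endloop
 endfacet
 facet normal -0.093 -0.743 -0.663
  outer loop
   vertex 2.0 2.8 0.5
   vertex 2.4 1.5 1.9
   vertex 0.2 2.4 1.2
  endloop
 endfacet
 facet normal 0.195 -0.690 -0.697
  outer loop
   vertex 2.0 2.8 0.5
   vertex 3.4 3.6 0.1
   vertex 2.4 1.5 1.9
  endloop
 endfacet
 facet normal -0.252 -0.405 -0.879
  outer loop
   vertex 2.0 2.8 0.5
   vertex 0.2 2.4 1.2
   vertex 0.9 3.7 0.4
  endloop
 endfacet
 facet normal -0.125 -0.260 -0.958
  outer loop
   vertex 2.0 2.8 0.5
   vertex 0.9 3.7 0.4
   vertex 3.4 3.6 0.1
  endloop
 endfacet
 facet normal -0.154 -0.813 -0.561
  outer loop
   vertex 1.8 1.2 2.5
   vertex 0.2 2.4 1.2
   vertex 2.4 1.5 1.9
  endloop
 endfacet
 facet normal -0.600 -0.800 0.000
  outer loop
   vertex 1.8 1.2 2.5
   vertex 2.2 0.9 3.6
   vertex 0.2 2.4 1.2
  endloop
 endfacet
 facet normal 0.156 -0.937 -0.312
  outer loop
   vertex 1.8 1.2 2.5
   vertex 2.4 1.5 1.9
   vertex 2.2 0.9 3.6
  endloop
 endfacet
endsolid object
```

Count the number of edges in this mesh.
21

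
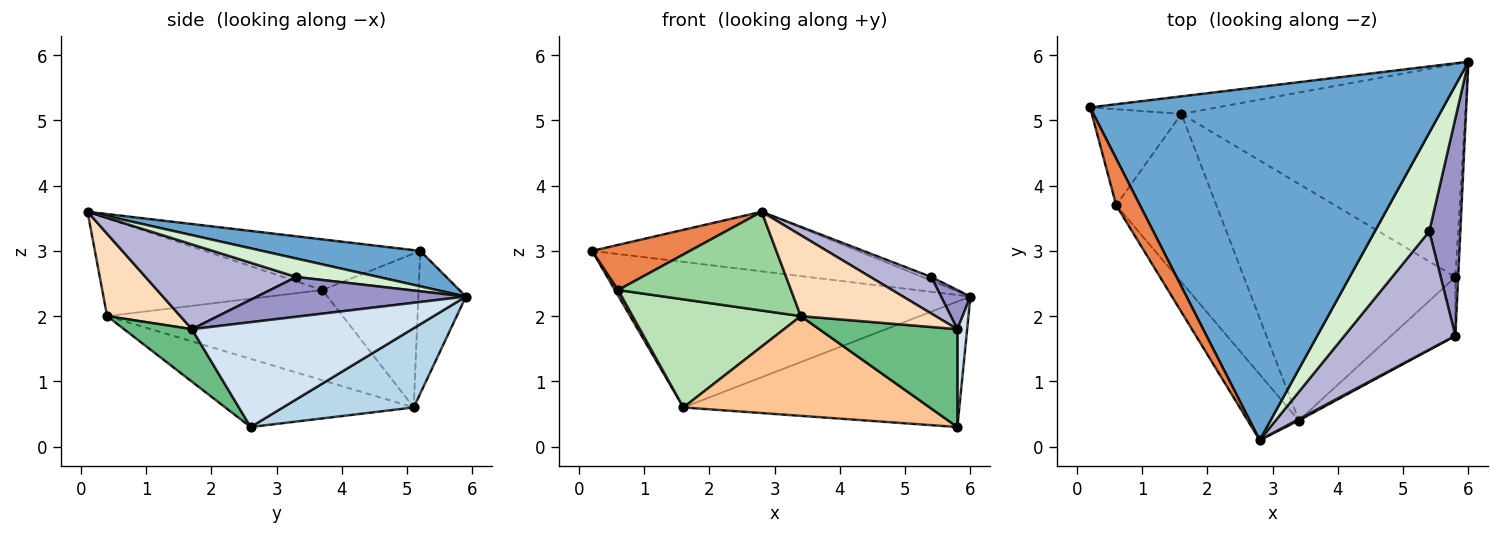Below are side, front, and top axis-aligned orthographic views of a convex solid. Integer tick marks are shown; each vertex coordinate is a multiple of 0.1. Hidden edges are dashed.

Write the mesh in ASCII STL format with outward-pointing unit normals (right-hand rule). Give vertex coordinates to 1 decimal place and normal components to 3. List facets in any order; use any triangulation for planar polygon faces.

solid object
 facet normal 0.098 0.166 0.981
  outer loop
   vertex 2.8 0.1 3.6
   vertex 6.0 5.9 2.3
   vertex 0.2 5.2 3.0
  endloop
 endfacet
 facet normal -0.133 0.984 -0.119
  outer loop
   vertex 1.6 5.1 0.6
   vertex 0.2 5.2 3.0
   vertex 6.0 5.9 2.3
  endloop
 endfacet
 facet normal 0.234 0.494 -0.838
  outer loop
   vertex 1.6 5.1 0.6
   vertex 6.0 5.9 2.3
   vertex 5.8 2.6 0.3
  endloop
 endfacet
 facet normal 0.999 -0.044 -0.027
  outer loop
   vertex 5.8 1.7 1.8
   vertex 5.8 2.6 0.3
   vertex 6.0 5.9 2.3
  endloop
 endfacet
 facet normal -0.837 -0.380 0.393
  outer loop
   vertex 0.6 3.7 2.4
   vertex 2.8 0.1 3.6
   vertex 0.2 5.2 3.0
  endloop
 endfacet
 facet normal -0.864 -0.029 -0.503
  outer loop
   vertex 0.6 3.7 2.4
   vertex 0.2 5.2 3.0
   vertex 1.6 5.1 0.6
  endloop
 endfacet
 facet normal -0.285 -0.372 -0.883
  outer loop
   vertex 3.4 0.4 2.0
   vertex 1.6 5.1 0.6
   vertex 5.8 2.6 0.3
  endloop
 endfacet
 facet normal 0.477 -0.879 0.014
  outer loop
   vertex 3.4 0.4 2.0
   vertex 5.8 1.7 1.8
   vertex 2.8 0.1 3.6
  endloop
 endfacet
 facet normal 0.388 -0.790 -0.474
  outer loop
   vertex 3.4 0.4 2.0
   vertex 5.8 2.6 0.3
   vertex 5.8 1.7 1.8
  endloop
 endfacet
 facet normal -0.728 -0.571 -0.380
  outer loop
   vertex 3.4 0.4 2.0
   vertex 2.8 0.1 3.6
   vertex 0.6 3.7 2.4
  endloop
 endfacet
 facet normal -0.604 -0.431 -0.671
  outer loop
   vertex 3.4 0.4 2.0
   vertex 0.6 3.7 2.4
   vertex 1.6 5.1 0.6
  endloop
 endfacet
 facet normal 0.321 0.035 0.947
  outer loop
   vertex 5.4 3.3 2.6
   vertex 6.0 5.9 2.3
   vertex 2.8 0.1 3.6
  endloop
 endfacet
 facet normal 0.783 -0.110 0.612
  outer loop
   vertex 5.4 3.3 2.6
   vertex 5.8 1.7 1.8
   vertex 6.0 5.9 2.3
  endloop
 endfacet
 facet normal 0.590 -0.238 0.771
  outer loop
   vertex 5.4 3.3 2.6
   vertex 2.8 0.1 3.6
   vertex 5.8 1.7 1.8
  endloop
 endfacet
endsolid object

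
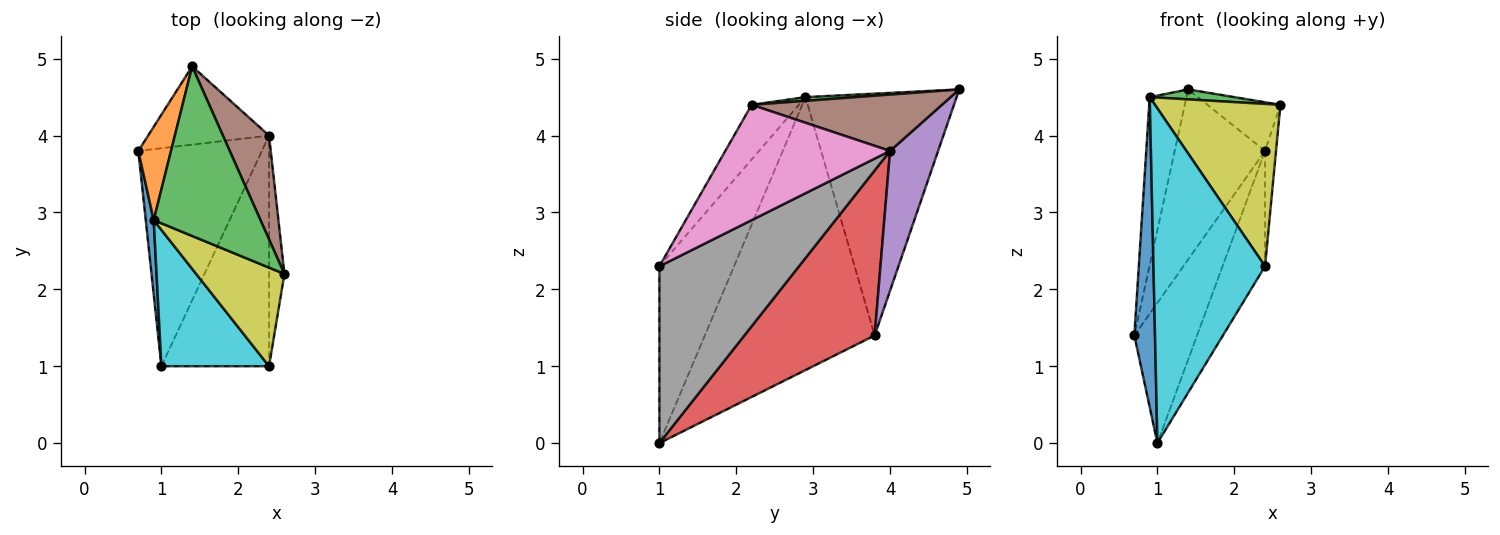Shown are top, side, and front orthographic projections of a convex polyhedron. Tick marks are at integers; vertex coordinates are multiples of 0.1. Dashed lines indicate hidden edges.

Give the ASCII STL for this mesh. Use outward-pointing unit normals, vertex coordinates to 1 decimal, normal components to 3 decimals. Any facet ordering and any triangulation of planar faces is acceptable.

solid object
 facet normal -0.992 -0.121 0.029
  outer loop
   vertex 0.9 2.9 4.5
   vertex 0.7 3.8 1.4
   vertex 1.0 1.0 0.0
  endloop
 endfacet
 facet normal -0.963 0.234 0.130
  outer loop
   vertex 0.9 2.9 4.5
   vertex 1.4 4.9 4.6
   vertex 0.7 3.8 1.4
  endloop
 endfacet
 facet normal 0.035 -0.059 0.998
  outer loop
   vertex 0.9 2.9 4.5
   vertex 2.6 2.2 4.4
   vertex 1.4 4.9 4.6
  endloop
 endfacet
 facet normal 0.747 0.360 -0.559
  outer loop
   vertex 2.4 4.0 3.8
   vertex 1.0 1.0 0.0
   vertex 0.7 3.8 1.4
  endloop
 endfacet
 facet normal 0.435 0.818 -0.376
  outer loop
   vertex 2.4 4.0 3.8
   vertex 0.7 3.8 1.4
   vertex 1.4 4.9 4.6
  endloop
 endfacet
 facet normal 0.742 0.285 0.607
  outer loop
   vertex 2.4 4.0 3.8
   vertex 1.4 4.9 4.6
   vertex 2.6 2.2 4.4
  endloop
 endfacet
 facet normal 0.989 0.066 -0.132
  outer loop
   vertex 2.4 1.0 2.3
   vertex 2.4 4.0 3.8
   vertex 2.6 2.2 4.4
  endloop
 endfacet
 facet normal 0.827 0.252 -0.503
  outer loop
   vertex 2.4 1.0 2.3
   vertex 1.0 1.0 0.0
   vertex 2.4 4.0 3.8
  endloop
 endfacet
 facet normal -0.306 -0.814 0.494
  outer loop
   vertex 2.4 1.0 2.3
   vertex 2.6 2.2 4.4
   vertex 0.9 2.9 4.5
  endloop
 endfacet
 facet normal -0.527 -0.787 0.321
  outer loop
   vertex 2.4 1.0 2.3
   vertex 0.9 2.9 4.5
   vertex 1.0 1.0 0.0
  endloop
 endfacet
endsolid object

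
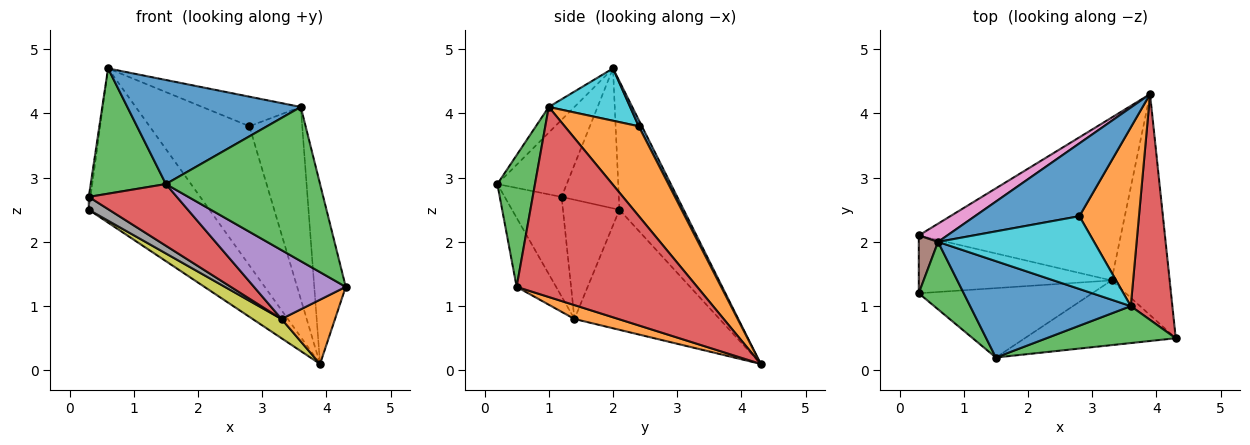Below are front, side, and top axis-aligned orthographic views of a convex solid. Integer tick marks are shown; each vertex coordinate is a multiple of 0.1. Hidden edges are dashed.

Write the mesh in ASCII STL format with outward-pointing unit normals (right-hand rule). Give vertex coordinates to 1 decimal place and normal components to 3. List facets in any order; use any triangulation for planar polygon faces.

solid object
 facet normal 0.028 0.886 0.463
  outer loop
   vertex 2.8 2.4 3.8
   vertex 3.9 4.3 0.1
   vertex 0.6 2.0 4.7
  endloop
 endfacet
 facet normal 0.223 -0.272 -0.936
  outer loop
   vertex 3.3 1.4 0.8
   vertex 3.9 4.3 0.1
   vertex 4.3 0.5 1.3
  endloop
 endfacet
 facet normal -0.631 -0.683 0.368
  outer loop
   vertex 1.5 0.2 2.9
   vertex 0.6 2.0 4.7
   vertex 0.3 1.2 2.7
  endloop
 endfacet
 facet normal -0.394 -0.611 -0.687
  outer loop
   vertex 1.5 0.2 2.9
   vertex 0.3 1.2 2.7
   vertex 3.3 1.4 0.8
  endloop
 endfacet
 facet normal -0.299 -0.695 -0.654
  outer loop
   vertex 1.5 0.2 2.9
   vertex 3.3 1.4 0.8
   vertex 4.3 0.5 1.3
  endloop
 endfacet
 facet normal -0.990 0.030 0.136
  outer loop
   vertex 0.3 2.1 2.5
   vertex 0.3 1.2 2.7
   vertex 0.6 2.0 4.7
  endloop
 endfacet
 facet normal -0.467 0.878 0.104
  outer loop
   vertex 0.3 2.1 2.5
   vertex 0.6 2.0 4.7
   vertex 3.9 4.3 0.1
  endloop
 endfacet
 facet normal -0.517 -0.186 -0.836
  outer loop
   vertex 0.3 2.1 2.5
   vertex 3.3 1.4 0.8
   vertex 0.3 1.2 2.7
  endloop
 endfacet
 facet normal -0.508 -0.101 -0.855
  outer loop
   vertex 0.3 2.1 2.5
   vertex 3.9 4.3 0.1
   vertex 3.3 1.4 0.8
  endloop
 endfacet
 facet normal 0.297 0.359 0.885
  outer loop
   vertex 3.6 1.0 4.1
   vertex 2.8 2.4 3.8
   vertex 0.6 2.0 4.7
  endloop
 endfacet
 facet normal -0.108 -0.729 0.675
  outer loop
   vertex 3.6 1.0 4.1
   vertex 0.6 2.0 4.7
   vertex 1.5 0.2 2.9
  endloop
 endfacet
 facet normal 0.716 0.511 0.475
  outer loop
   vertex 3.6 1.0 4.1
   vertex 3.9 4.3 0.1
   vertex 2.8 2.4 3.8
  endloop
 endfacet
 facet normal 0.231 -0.946 0.227
  outer loop
   vertex 3.6 1.0 4.1
   vertex 1.5 0.2 2.9
   vertex 4.3 0.5 1.3
  endloop
 endfacet
 facet normal 0.963 0.168 0.211
  outer loop
   vertex 3.6 1.0 4.1
   vertex 4.3 0.5 1.3
   vertex 3.9 4.3 0.1
  endloop
 endfacet
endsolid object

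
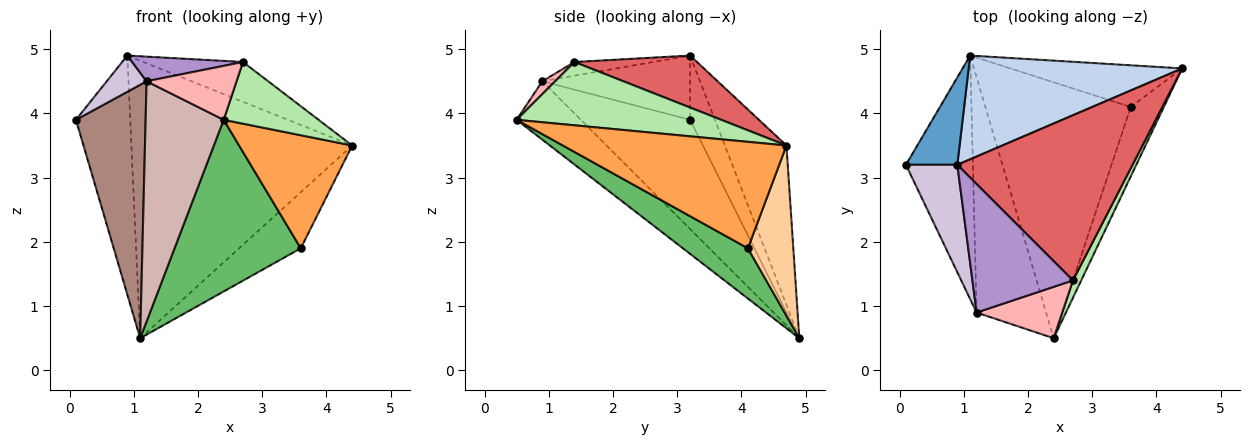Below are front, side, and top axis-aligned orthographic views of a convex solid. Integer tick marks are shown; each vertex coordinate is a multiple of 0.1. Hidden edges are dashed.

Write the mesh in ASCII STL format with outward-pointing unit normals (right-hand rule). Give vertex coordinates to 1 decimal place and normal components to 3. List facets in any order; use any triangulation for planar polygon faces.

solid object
 facet normal -0.394 0.863 0.316
  outer loop
   vertex 0.9 3.2 4.9
   vertex 1.1 4.9 0.5
   vertex 0.1 3.2 3.9
  endloop
 endfacet
 facet normal -0.253 0.906 0.339
  outer loop
   vertex 0.9 3.2 4.9
   vertex 4.4 4.7 3.5
   vertex 1.1 4.9 0.5
  endloop
 endfacet
 facet normal 0.860 -0.435 -0.267
  outer loop
   vertex 3.6 4.1 1.9
   vertex 4.4 4.7 3.5
   vertex 2.4 0.5 3.9
  endloop
 endfacet
 facet normal 0.509 0.691 -0.513
  outer loop
   vertex 3.6 4.1 1.9
   vertex 1.1 4.9 0.5
   vertex 4.4 4.7 3.5
  endloop
 endfacet
 facet normal 0.276 -0.535 -0.798
  outer loop
   vertex 3.6 4.1 1.9
   vertex 2.4 0.5 3.9
   vertex 1.1 4.9 0.5
  endloop
 endfacet
 facet normal 0.901 -0.418 0.118
  outer loop
   vertex 2.7 1.4 4.8
   vertex 2.4 0.5 3.9
   vertex 4.4 4.7 3.5
  endloop
 endfacet
 facet normal 0.277 0.225 0.934
  outer loop
   vertex 2.7 1.4 4.8
   vertex 4.4 4.7 3.5
   vertex 0.9 3.2 4.9
  endloop
 endfacet
 facet normal 0.103 -0.720 0.686
  outer loop
   vertex 1.2 0.9 4.5
   vertex 2.4 0.5 3.9
   vertex 2.7 1.4 4.8
  endloop
 endfacet
 facet normal -0.132 -0.187 0.973
  outer loop
   vertex 1.2 0.9 4.5
   vertex 2.7 1.4 4.8
   vertex 0.9 3.2 4.9
  endloop
 endfacet
 facet normal -0.764 -0.206 0.611
  outer loop
   vertex 1.2 0.9 4.5
   vertex 0.9 3.2 4.9
   vertex 0.1 3.2 3.9
  endloop
 endfacet
 facet normal -0.749 -0.478 -0.459
  outer loop
   vertex 1.2 0.9 4.5
   vertex 0.1 3.2 3.9
   vertex 1.1 4.9 0.5
  endloop
 endfacet
 facet normal -0.507 -0.616 -0.603
  outer loop
   vertex 1.2 0.9 4.5
   vertex 1.1 4.9 0.5
   vertex 2.4 0.5 3.9
  endloop
 endfacet
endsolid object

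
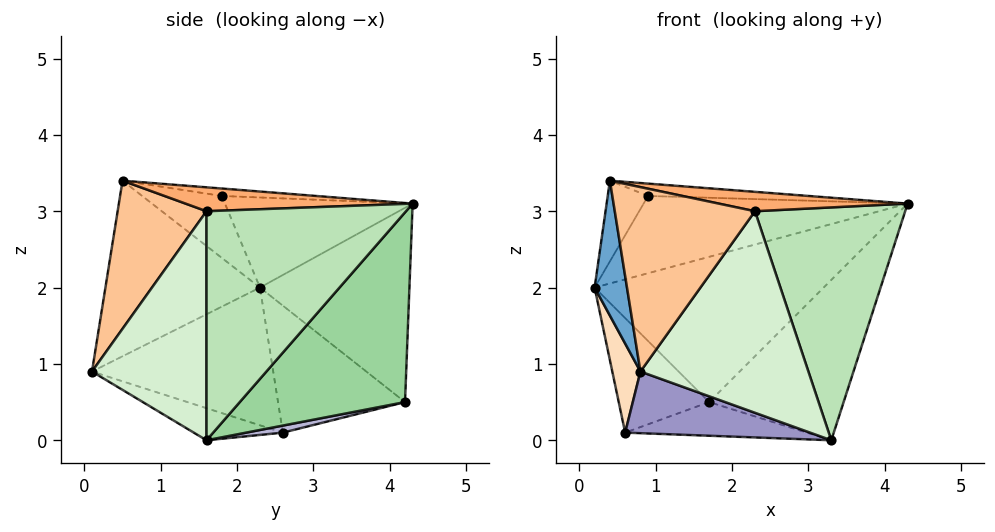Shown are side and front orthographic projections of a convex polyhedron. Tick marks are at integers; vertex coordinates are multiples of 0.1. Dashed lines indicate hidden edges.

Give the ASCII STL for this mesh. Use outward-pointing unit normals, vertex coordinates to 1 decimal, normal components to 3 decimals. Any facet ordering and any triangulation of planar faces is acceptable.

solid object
 facet normal -0.971 -0.203 -0.123
  outer loop
   vertex 0.4 0.5 3.4
   vertex 0.2 2.3 2.0
   vertex 0.8 0.1 0.9
  endloop
 endfacet
 facet normal -0.486 0.745 0.457
  outer loop
   vertex 1.7 4.2 0.5
   vertex 0.2 2.3 2.0
   vertex 4.3 4.3 3.1
  endloop
 endfacet
 facet normal -0.480 0.675 0.561
  outer loop
   vertex 0.9 1.8 3.2
   vertex 4.3 4.3 3.1
   vertex 0.2 2.3 2.0
  endloop
 endfacet
 facet normal -0.728 0.369 0.578
  outer loop
   vertex 0.9 1.8 3.2
   vertex 0.2 2.3 2.0
   vertex 0.4 0.5 3.4
  endloop
 endfacet
 facet normal -0.114 0.194 0.974
  outer loop
   vertex 0.9 1.8 3.2
   vertex 0.4 0.5 3.4
   vertex 4.3 4.3 3.1
  endloop
 endfacet
 facet normal 0.359 -0.299 0.884
  outer loop
   vertex 2.3 1.6 3.0
   vertex 4.3 4.3 3.1
   vertex 0.4 0.5 3.4
  endloop
 endfacet
 facet normal 0.523 -0.825 0.216
  outer loop
   vertex 2.3 1.6 3.0
   vertex 0.4 0.5 3.4
   vertex 0.8 0.1 0.9
  endloop
 endfacet
 facet normal -0.963 -0.149 -0.226
  outer loop
   vertex 0.6 2.6 0.1
   vertex 0.8 0.1 0.9
   vertex 0.2 2.3 2.0
  endloop
 endfacet
 facet normal -0.812 0.578 -0.080
  outer loop
   vertex 0.6 2.6 0.1
   vertex 0.2 2.3 2.0
   vertex 1.7 4.2 0.5
  endloop
 endfacet
 facet normal 0.606 0.493 -0.625
  outer loop
   vertex 3.3 1.6 0.0
   vertex 1.7 4.2 0.5
   vertex 4.3 4.3 3.1
  endloop
 endfacet
 facet normal 0.772 -0.581 0.257
  outer loop
   vertex 3.3 1.6 0.0
   vertex 4.3 4.3 3.1
   vertex 2.3 1.6 3.0
  endloop
 endfacet
 facet normal 0.554 -0.812 0.185
  outer loop
   vertex 3.3 1.6 0.0
   vertex 2.3 1.6 3.0
   vertex 0.8 0.1 0.9
  endloop
 endfacet
 facet normal -0.150 -0.312 -0.938
  outer loop
   vertex 3.3 1.6 0.0
   vertex 0.8 0.1 0.9
   vertex 0.6 2.6 0.1
  endloop
 endfacet
 facet normal 0.043 0.214 -0.976
  outer loop
   vertex 3.3 1.6 0.0
   vertex 0.6 2.6 0.1
   vertex 1.7 4.2 0.5
  endloop
 endfacet
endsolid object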